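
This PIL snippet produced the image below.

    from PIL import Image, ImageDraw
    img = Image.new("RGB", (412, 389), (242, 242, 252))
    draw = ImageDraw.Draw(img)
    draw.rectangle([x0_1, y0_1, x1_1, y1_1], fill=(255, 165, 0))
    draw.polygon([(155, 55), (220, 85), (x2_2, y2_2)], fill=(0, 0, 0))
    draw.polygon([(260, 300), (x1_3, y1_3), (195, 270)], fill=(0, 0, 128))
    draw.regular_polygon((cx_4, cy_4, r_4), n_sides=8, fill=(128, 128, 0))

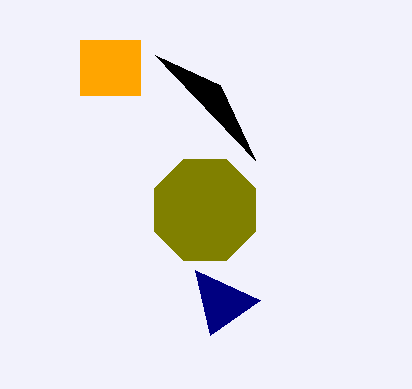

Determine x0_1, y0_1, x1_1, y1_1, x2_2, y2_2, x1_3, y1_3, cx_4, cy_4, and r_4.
x0_1 = 80
y0_1 = 40
x1_1 = 140
y1_1 = 95
x2_2 = 255
y2_2 = 160
x1_3 = 210
y1_3 = 335
cx_4 = 205
cy_4 = 210
r_4 = 55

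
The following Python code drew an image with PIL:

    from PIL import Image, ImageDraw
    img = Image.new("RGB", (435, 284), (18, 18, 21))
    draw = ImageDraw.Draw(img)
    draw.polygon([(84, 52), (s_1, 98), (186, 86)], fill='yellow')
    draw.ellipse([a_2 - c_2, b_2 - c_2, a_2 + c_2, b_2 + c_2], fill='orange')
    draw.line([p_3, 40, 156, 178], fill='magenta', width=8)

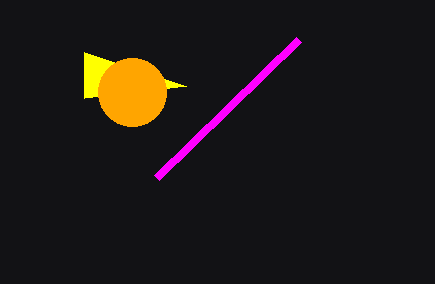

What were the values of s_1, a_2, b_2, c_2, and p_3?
s_1 = 84
a_2 = 132
b_2 = 92
c_2 = 34
p_3 = 298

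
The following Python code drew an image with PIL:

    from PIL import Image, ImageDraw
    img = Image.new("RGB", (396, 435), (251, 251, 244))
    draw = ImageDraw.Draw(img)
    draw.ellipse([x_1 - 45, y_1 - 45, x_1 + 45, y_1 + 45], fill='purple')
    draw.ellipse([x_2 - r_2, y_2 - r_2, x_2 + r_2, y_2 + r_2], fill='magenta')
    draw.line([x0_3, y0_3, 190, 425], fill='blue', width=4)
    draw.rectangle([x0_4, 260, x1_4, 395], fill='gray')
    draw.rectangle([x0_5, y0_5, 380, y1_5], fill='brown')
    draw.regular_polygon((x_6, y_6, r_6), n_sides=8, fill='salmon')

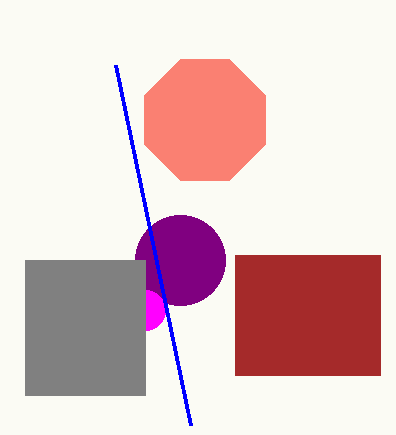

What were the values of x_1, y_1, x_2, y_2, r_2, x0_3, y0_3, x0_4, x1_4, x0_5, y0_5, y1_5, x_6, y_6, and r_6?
x_1 = 180; y_1 = 260; x_2 = 145; y_2 = 310; r_2 = 20; x0_3 = 115; y0_3 = 65; x0_4 = 25; x1_4 = 145; x0_5 = 235; y0_5 = 255; y1_5 = 375; x_6 = 205; y_6 = 120; r_6 = 65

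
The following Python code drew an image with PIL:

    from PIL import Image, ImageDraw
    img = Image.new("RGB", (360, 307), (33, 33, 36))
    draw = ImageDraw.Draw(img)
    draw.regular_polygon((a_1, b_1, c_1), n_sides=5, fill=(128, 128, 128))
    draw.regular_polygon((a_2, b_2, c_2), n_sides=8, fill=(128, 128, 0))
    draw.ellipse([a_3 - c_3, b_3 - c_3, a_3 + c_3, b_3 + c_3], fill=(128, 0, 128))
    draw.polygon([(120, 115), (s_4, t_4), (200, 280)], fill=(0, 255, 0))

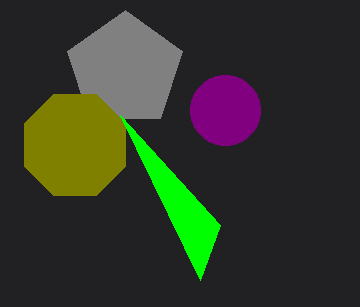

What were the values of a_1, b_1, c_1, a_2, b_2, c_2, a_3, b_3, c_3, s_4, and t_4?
a_1 = 125
b_1 = 70
c_1 = 60
a_2 = 75
b_2 = 145
c_2 = 55
a_3 = 225
b_3 = 110
c_3 = 35
s_4 = 220
t_4 = 225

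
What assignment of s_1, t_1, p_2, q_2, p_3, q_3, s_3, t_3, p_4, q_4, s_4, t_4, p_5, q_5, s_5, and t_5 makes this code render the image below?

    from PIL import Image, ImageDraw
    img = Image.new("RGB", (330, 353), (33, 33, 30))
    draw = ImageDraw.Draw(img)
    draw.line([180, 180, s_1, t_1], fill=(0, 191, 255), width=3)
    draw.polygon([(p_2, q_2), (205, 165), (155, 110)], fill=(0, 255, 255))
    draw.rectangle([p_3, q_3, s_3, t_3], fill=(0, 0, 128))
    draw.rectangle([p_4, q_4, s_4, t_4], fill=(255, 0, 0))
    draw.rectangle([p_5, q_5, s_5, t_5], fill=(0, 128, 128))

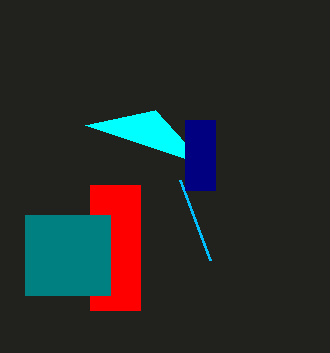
s_1 = 210; t_1 = 260; p_2 = 85; q_2 = 125; p_3 = 185; q_3 = 120; s_3 = 215; t_3 = 190; p_4 = 90; q_4 = 185; s_4 = 140; t_4 = 310; p_5 = 25; q_5 = 215; s_5 = 110; t_5 = 295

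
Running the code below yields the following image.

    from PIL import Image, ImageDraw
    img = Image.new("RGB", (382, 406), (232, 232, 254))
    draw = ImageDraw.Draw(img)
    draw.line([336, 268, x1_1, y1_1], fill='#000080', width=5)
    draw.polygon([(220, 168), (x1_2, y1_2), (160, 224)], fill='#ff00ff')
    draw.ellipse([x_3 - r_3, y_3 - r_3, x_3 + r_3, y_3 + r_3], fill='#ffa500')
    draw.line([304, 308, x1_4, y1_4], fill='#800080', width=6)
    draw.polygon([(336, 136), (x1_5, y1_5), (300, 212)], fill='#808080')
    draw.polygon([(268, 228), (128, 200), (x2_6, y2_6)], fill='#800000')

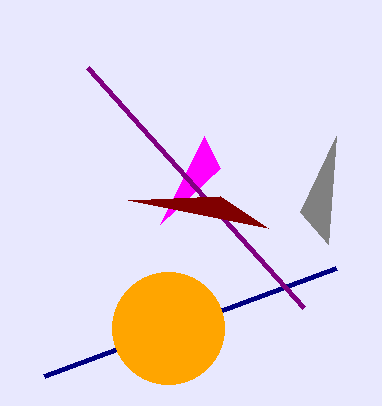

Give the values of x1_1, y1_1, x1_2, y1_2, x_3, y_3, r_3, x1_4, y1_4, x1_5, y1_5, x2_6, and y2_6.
x1_1 = 44, y1_1 = 376, x1_2 = 204, y1_2 = 136, x_3 = 168, y_3 = 328, r_3 = 56, x1_4 = 88, y1_4 = 68, x1_5 = 328, y1_5 = 244, x2_6 = 220, y2_6 = 196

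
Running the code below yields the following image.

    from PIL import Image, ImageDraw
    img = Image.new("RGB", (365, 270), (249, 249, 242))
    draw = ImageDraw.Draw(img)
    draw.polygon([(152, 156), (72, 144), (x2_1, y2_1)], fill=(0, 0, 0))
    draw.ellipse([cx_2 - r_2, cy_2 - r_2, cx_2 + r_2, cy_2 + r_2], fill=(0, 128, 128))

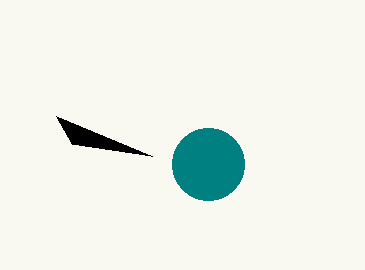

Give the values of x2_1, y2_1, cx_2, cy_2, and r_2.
x2_1 = 56
y2_1 = 116
cx_2 = 208
cy_2 = 164
r_2 = 36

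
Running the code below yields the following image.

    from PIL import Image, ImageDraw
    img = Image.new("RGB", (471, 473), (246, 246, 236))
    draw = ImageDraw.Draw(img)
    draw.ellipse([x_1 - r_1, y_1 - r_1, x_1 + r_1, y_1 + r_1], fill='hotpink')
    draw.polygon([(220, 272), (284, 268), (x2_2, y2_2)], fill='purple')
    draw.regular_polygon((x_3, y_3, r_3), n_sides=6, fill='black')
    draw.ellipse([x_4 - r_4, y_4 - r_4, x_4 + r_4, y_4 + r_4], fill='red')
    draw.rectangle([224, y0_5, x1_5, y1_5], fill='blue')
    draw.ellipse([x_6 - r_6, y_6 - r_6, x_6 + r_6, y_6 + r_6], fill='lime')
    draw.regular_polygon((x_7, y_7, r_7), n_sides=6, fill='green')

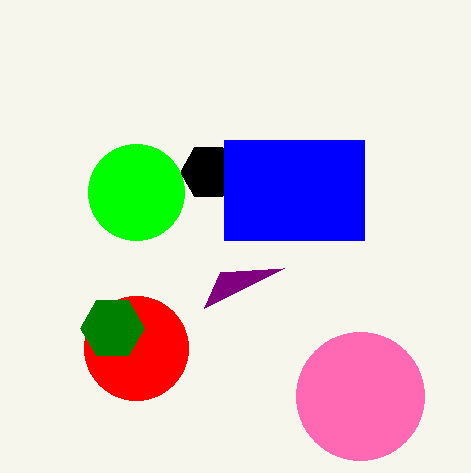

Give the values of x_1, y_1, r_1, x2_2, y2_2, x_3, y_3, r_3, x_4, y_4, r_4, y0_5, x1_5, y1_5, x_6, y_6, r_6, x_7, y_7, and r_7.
x_1 = 360
y_1 = 396
r_1 = 64
x2_2 = 204
y2_2 = 308
x_3 = 208
y_3 = 172
r_3 = 28
x_4 = 136
y_4 = 348
r_4 = 52
y0_5 = 140
x1_5 = 364
y1_5 = 240
x_6 = 136
y_6 = 192
r_6 = 48
x_7 = 112
y_7 = 328
r_7 = 32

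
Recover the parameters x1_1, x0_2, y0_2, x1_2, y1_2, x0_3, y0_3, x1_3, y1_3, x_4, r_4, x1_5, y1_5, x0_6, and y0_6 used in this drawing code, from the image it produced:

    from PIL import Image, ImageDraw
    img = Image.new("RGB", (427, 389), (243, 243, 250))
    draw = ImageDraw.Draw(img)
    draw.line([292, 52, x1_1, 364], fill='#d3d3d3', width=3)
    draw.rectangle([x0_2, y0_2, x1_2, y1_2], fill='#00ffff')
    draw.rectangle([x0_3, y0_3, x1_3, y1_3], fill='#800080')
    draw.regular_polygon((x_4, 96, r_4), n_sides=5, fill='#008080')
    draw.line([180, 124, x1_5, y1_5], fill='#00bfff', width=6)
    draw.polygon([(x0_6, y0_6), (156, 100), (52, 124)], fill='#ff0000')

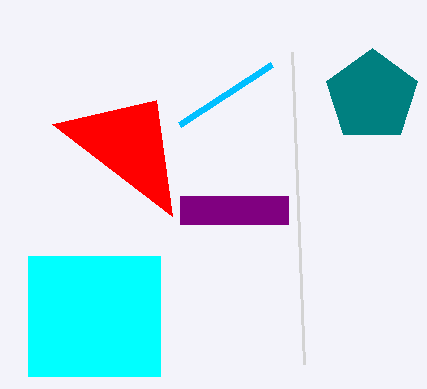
x1_1 = 304
x0_2 = 28
y0_2 = 256
x1_2 = 160
y1_2 = 376
x0_3 = 180
y0_3 = 196
x1_3 = 288
y1_3 = 224
x_4 = 372
r_4 = 48
x1_5 = 272
y1_5 = 64
x0_6 = 172
y0_6 = 216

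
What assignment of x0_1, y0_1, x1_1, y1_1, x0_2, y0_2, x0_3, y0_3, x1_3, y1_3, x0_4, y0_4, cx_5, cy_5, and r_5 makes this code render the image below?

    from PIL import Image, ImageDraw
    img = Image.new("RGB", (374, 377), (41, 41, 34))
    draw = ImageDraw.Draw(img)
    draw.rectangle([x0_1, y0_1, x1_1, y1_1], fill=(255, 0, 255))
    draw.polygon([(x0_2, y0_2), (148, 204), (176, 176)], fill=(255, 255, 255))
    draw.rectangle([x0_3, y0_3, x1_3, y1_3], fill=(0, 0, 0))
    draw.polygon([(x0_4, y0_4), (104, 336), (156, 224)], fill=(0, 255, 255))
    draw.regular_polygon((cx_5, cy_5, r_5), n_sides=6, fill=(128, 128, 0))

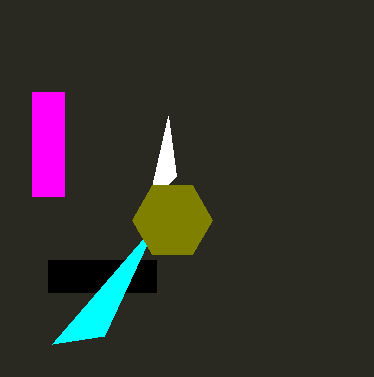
x0_1 = 32, y0_1 = 92, x1_1 = 64, y1_1 = 196, x0_2 = 168, y0_2 = 116, x0_3 = 48, y0_3 = 260, x1_3 = 156, y1_3 = 292, x0_4 = 52, y0_4 = 344, cx_5 = 172, cy_5 = 220, r_5 = 40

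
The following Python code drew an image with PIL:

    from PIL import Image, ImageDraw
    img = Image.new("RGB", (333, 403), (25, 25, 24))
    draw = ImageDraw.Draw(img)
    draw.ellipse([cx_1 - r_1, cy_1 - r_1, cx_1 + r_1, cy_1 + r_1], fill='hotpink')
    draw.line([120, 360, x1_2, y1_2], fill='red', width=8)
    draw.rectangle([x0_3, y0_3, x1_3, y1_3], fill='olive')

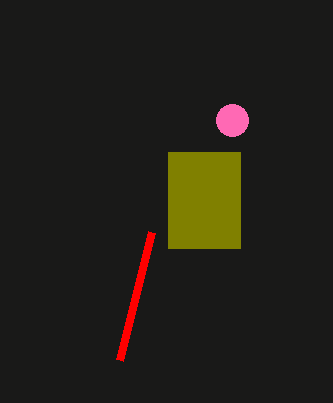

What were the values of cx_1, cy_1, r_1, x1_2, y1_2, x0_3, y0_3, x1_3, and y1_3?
cx_1 = 232; cy_1 = 120; r_1 = 16; x1_2 = 152; y1_2 = 232; x0_3 = 168; y0_3 = 152; x1_3 = 240; y1_3 = 248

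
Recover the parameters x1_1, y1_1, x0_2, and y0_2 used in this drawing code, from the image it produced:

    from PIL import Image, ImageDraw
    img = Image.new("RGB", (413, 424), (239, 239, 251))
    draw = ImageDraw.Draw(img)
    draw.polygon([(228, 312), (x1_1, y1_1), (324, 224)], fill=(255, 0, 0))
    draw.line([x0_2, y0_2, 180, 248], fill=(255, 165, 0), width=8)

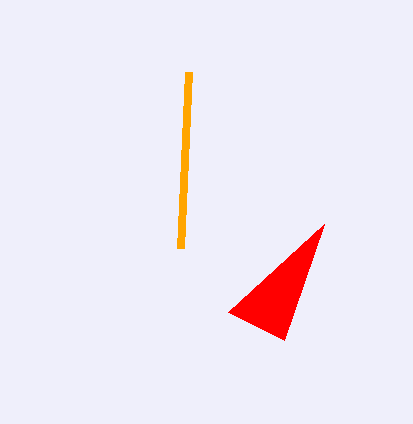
x1_1 = 284, y1_1 = 340, x0_2 = 188, y0_2 = 72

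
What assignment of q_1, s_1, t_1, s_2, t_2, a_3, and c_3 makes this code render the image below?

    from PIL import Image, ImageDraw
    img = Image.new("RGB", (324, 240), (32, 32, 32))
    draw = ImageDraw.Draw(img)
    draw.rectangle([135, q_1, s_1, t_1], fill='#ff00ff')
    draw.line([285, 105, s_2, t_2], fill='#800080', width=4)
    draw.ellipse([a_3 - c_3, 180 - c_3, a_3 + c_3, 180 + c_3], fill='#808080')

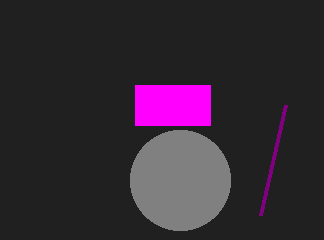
q_1 = 85, s_1 = 210, t_1 = 125, s_2 = 260, t_2 = 215, a_3 = 180, c_3 = 50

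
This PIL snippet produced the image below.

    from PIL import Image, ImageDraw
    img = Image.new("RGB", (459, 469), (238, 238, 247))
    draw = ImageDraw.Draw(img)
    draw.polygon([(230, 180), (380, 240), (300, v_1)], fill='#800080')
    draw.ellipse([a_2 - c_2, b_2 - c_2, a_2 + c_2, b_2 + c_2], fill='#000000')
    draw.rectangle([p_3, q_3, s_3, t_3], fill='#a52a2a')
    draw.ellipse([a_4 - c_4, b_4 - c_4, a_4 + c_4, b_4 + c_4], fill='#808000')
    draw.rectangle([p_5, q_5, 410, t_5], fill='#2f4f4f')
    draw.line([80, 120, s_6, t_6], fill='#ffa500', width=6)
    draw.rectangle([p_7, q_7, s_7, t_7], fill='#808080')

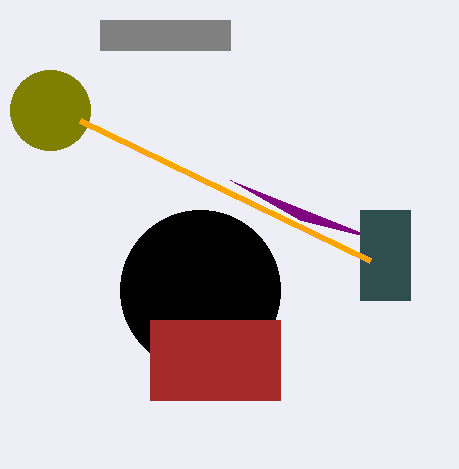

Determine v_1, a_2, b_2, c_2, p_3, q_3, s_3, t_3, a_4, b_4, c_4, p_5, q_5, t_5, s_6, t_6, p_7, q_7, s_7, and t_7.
v_1 = 220, a_2 = 200, b_2 = 290, c_2 = 80, p_3 = 150, q_3 = 320, s_3 = 280, t_3 = 400, a_4 = 50, b_4 = 110, c_4 = 40, p_5 = 360, q_5 = 210, t_5 = 300, s_6 = 370, t_6 = 260, p_7 = 100, q_7 = 20, s_7 = 230, t_7 = 50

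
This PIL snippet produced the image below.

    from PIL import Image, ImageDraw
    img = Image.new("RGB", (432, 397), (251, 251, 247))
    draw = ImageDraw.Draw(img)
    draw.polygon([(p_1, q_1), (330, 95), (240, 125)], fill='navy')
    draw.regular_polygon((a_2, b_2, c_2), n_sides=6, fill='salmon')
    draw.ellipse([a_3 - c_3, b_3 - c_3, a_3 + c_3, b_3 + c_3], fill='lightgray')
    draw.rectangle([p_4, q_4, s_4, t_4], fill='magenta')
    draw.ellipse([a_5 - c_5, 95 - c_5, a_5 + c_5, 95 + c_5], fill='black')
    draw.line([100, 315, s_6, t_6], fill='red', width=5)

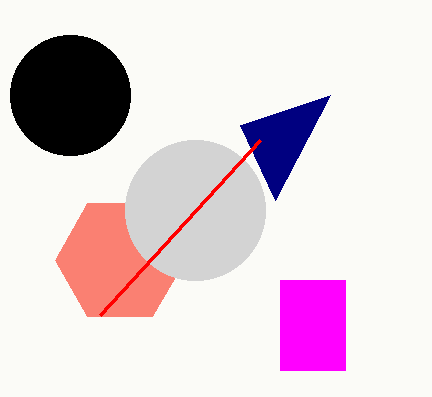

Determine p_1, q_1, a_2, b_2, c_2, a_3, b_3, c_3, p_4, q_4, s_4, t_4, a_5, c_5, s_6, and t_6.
p_1 = 275; q_1 = 200; a_2 = 120; b_2 = 260; c_2 = 65; a_3 = 195; b_3 = 210; c_3 = 70; p_4 = 280; q_4 = 280; s_4 = 345; t_4 = 370; a_5 = 70; c_5 = 60; s_6 = 260; t_6 = 140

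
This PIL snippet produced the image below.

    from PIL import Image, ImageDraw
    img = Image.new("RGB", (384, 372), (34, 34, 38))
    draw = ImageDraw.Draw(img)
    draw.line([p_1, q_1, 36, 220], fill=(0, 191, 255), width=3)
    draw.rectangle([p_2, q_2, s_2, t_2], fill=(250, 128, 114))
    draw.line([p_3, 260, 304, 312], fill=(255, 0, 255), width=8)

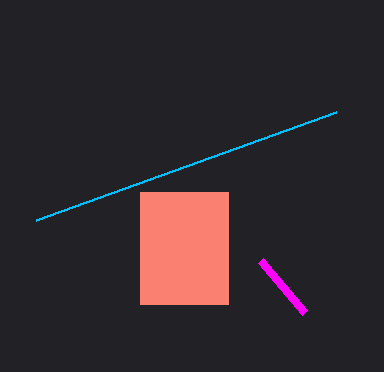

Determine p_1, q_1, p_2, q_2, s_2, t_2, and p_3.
p_1 = 336; q_1 = 112; p_2 = 140; q_2 = 192; s_2 = 228; t_2 = 304; p_3 = 260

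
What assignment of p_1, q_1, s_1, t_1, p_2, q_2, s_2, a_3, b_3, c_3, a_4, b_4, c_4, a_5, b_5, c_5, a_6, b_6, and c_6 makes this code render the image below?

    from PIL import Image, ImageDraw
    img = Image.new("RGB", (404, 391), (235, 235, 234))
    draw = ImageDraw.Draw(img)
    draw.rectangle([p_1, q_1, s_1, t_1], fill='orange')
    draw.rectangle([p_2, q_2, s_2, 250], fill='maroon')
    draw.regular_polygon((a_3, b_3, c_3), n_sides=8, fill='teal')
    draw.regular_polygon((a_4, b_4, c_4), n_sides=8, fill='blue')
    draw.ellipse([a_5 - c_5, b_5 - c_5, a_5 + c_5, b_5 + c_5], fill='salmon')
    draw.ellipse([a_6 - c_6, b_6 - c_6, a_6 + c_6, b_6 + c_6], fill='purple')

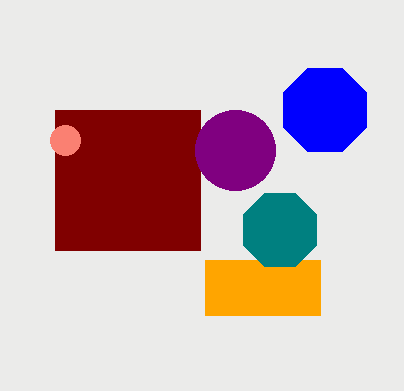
p_1 = 205, q_1 = 260, s_1 = 320, t_1 = 315, p_2 = 55, q_2 = 110, s_2 = 200, a_3 = 280, b_3 = 230, c_3 = 40, a_4 = 325, b_4 = 110, c_4 = 45, a_5 = 65, b_5 = 140, c_5 = 15, a_6 = 235, b_6 = 150, c_6 = 40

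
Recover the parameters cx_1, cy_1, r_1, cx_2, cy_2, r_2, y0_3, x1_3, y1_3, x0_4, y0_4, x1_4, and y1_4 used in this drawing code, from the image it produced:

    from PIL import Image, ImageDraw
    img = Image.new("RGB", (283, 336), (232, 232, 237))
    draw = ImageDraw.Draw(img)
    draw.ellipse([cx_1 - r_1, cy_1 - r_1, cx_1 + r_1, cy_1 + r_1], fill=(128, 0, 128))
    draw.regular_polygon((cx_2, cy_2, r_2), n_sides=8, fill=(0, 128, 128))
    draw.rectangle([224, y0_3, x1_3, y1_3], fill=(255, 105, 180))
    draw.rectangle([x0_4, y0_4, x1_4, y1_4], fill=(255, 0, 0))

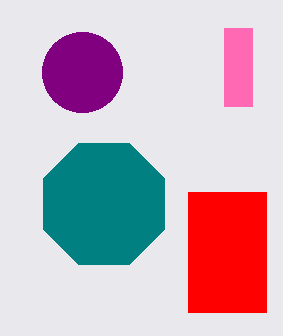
cx_1 = 82; cy_1 = 72; r_1 = 40; cx_2 = 104; cy_2 = 204; r_2 = 66; y0_3 = 28; x1_3 = 252; y1_3 = 106; x0_4 = 188; y0_4 = 192; x1_4 = 266; y1_4 = 312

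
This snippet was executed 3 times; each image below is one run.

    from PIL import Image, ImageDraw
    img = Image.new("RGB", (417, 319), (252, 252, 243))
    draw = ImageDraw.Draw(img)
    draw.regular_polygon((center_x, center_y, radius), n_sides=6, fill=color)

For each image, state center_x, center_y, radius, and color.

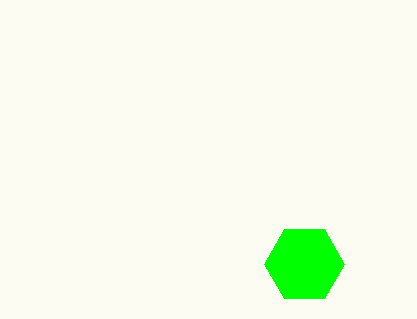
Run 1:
center_x = 304; center_y = 264; radius = 40; color = 'lime'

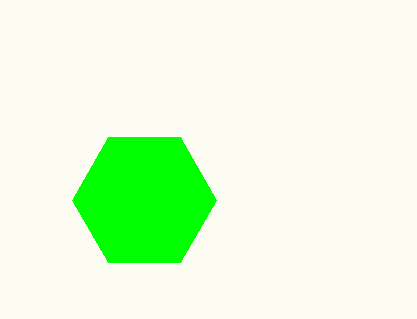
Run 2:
center_x = 144, center_y = 200, radius = 72, color = 'lime'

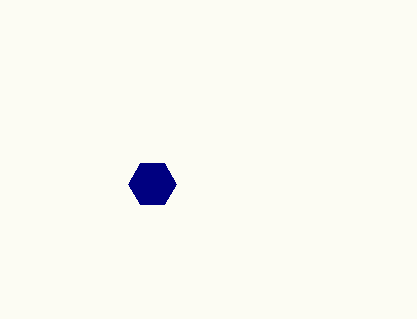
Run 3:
center_x = 152; center_y = 184; radius = 24; color = 'navy'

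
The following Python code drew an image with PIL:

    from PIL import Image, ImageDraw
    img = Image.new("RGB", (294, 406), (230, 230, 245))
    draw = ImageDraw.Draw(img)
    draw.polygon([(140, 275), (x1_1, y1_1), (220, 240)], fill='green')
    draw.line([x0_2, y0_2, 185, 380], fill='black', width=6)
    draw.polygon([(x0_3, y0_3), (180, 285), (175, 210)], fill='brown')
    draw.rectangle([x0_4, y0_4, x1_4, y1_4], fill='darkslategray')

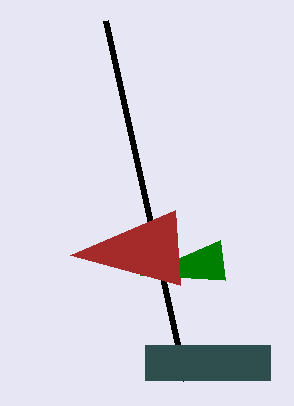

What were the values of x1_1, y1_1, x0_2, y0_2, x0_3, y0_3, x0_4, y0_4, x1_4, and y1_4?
x1_1 = 225, y1_1 = 280, x0_2 = 105, y0_2 = 20, x0_3 = 70, y0_3 = 255, x0_4 = 145, y0_4 = 345, x1_4 = 270, y1_4 = 380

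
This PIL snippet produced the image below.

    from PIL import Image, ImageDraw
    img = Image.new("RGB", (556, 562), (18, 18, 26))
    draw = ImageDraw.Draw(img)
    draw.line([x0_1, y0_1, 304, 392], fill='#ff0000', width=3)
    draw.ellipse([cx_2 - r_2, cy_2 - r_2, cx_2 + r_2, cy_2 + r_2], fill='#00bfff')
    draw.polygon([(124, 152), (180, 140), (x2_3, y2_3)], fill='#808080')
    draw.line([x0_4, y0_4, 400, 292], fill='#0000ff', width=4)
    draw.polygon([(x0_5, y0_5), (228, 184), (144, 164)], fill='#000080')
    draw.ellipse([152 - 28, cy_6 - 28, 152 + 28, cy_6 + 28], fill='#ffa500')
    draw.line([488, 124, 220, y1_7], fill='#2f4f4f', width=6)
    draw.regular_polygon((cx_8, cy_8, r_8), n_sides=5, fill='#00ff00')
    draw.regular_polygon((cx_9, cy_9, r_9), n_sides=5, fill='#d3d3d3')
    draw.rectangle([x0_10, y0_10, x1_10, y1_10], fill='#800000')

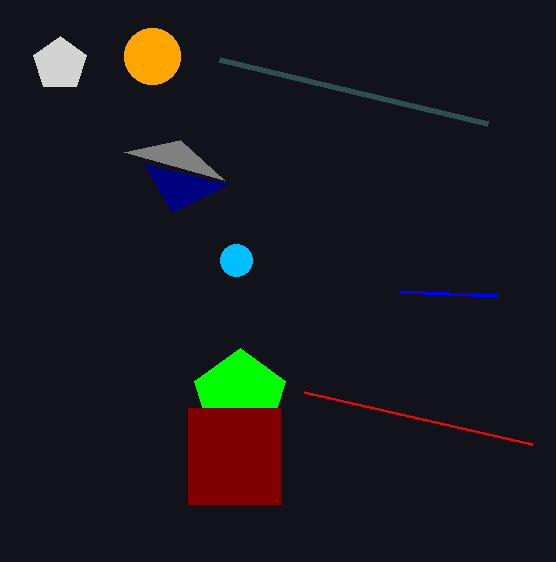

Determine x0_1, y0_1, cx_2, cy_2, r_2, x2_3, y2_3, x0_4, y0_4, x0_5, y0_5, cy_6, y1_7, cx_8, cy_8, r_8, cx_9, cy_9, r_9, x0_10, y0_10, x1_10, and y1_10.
x0_1 = 532; y0_1 = 444; cx_2 = 236; cy_2 = 260; r_2 = 16; x2_3 = 224; y2_3 = 180; x0_4 = 496; y0_4 = 296; x0_5 = 172; y0_5 = 212; cy_6 = 56; y1_7 = 60; cx_8 = 240; cy_8 = 396; r_8 = 48; cx_9 = 60; cy_9 = 64; r_9 = 28; x0_10 = 188; y0_10 = 408; x1_10 = 280; y1_10 = 504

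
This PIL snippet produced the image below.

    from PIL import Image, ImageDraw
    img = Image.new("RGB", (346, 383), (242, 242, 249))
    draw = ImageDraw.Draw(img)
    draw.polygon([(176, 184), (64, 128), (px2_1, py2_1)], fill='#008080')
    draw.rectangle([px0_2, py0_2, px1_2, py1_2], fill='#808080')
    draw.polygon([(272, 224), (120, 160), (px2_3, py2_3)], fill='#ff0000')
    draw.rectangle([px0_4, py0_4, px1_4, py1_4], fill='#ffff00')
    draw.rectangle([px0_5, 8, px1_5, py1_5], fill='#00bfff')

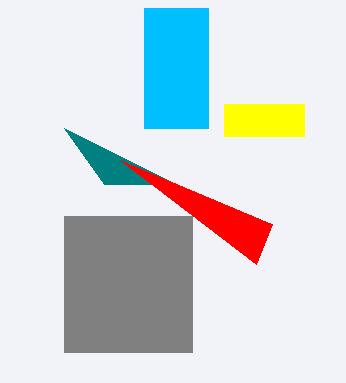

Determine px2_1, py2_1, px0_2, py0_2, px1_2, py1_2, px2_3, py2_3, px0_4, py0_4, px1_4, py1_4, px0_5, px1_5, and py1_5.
px2_1 = 104, py2_1 = 184, px0_2 = 64, py0_2 = 216, px1_2 = 192, py1_2 = 352, px2_3 = 256, py2_3 = 264, px0_4 = 224, py0_4 = 104, px1_4 = 304, py1_4 = 136, px0_5 = 144, px1_5 = 208, py1_5 = 128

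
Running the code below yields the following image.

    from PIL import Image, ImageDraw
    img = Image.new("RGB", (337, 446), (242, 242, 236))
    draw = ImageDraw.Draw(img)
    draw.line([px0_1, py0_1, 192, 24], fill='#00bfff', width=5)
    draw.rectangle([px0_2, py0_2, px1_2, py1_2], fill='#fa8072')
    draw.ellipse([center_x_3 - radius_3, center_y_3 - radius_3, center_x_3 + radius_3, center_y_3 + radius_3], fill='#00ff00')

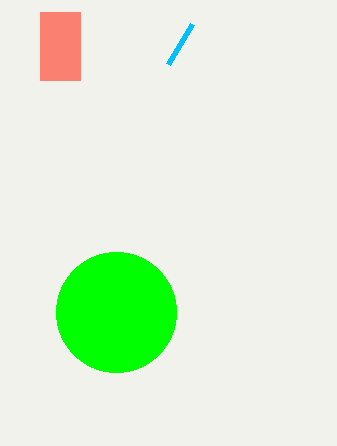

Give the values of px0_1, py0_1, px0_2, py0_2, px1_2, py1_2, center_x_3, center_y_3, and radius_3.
px0_1 = 168, py0_1 = 64, px0_2 = 40, py0_2 = 12, px1_2 = 80, py1_2 = 80, center_x_3 = 116, center_y_3 = 312, radius_3 = 60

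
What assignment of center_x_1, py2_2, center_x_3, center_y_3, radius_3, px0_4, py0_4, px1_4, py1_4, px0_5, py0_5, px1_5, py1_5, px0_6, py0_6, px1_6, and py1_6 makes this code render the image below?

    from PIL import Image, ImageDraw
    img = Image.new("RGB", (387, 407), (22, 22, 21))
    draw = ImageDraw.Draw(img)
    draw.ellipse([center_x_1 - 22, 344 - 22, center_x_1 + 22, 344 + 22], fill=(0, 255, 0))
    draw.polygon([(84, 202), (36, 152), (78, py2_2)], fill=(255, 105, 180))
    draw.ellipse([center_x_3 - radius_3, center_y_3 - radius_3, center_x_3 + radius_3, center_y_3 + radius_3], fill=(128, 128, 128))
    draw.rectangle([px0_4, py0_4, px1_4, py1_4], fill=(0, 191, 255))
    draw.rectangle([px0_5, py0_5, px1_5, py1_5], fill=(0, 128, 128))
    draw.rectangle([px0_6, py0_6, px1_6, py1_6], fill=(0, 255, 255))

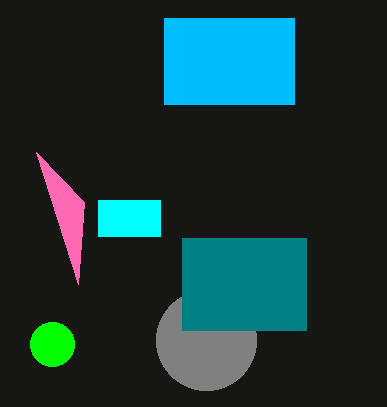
center_x_1 = 52; py2_2 = 284; center_x_3 = 206; center_y_3 = 340; radius_3 = 50; px0_4 = 164; py0_4 = 18; px1_4 = 294; py1_4 = 104; px0_5 = 182; py0_5 = 238; px1_5 = 306; py1_5 = 330; px0_6 = 98; py0_6 = 200; px1_6 = 160; py1_6 = 236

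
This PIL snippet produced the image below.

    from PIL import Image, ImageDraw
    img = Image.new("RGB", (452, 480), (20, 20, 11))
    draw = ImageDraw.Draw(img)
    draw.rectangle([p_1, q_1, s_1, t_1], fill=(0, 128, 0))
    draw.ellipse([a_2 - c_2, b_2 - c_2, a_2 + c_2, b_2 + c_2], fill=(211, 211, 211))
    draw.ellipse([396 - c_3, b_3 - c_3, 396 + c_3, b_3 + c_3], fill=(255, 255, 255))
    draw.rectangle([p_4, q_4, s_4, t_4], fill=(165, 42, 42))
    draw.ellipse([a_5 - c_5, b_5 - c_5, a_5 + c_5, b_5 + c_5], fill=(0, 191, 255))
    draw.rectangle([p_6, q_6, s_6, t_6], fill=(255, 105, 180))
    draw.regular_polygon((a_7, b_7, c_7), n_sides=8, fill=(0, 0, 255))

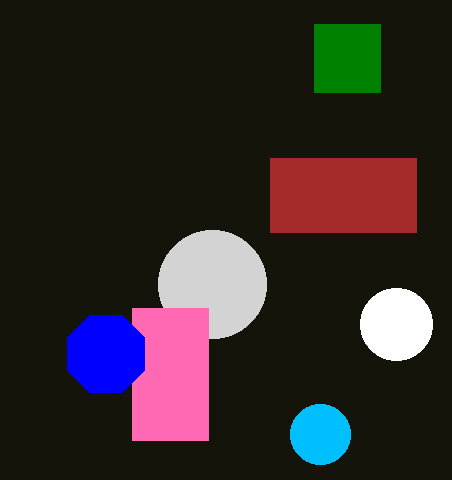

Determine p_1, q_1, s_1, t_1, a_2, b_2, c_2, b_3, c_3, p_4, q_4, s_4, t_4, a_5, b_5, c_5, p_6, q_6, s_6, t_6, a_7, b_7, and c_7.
p_1 = 314, q_1 = 24, s_1 = 380, t_1 = 92, a_2 = 212, b_2 = 284, c_2 = 54, b_3 = 324, c_3 = 36, p_4 = 270, q_4 = 158, s_4 = 416, t_4 = 232, a_5 = 320, b_5 = 434, c_5 = 30, p_6 = 132, q_6 = 308, s_6 = 208, t_6 = 440, a_7 = 106, b_7 = 354, c_7 = 42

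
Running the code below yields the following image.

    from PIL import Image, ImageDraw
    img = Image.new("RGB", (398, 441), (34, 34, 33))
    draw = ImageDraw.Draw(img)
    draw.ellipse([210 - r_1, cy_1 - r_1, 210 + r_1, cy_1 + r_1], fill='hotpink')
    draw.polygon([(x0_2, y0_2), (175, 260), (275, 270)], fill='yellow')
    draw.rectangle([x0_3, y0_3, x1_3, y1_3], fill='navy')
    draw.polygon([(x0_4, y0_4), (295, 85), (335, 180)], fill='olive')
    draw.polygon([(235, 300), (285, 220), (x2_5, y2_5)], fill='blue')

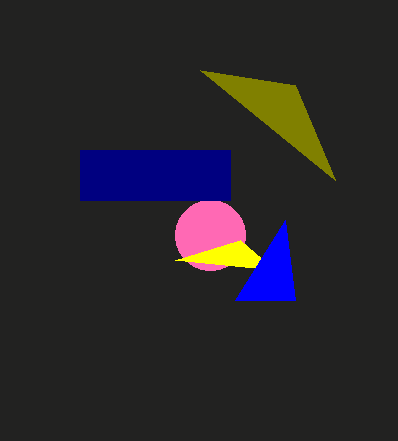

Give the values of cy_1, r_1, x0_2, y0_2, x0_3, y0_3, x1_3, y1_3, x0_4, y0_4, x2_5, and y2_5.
cy_1 = 235
r_1 = 35
x0_2 = 240
y0_2 = 240
x0_3 = 80
y0_3 = 150
x1_3 = 230
y1_3 = 200
x0_4 = 200
y0_4 = 70
x2_5 = 295
y2_5 = 300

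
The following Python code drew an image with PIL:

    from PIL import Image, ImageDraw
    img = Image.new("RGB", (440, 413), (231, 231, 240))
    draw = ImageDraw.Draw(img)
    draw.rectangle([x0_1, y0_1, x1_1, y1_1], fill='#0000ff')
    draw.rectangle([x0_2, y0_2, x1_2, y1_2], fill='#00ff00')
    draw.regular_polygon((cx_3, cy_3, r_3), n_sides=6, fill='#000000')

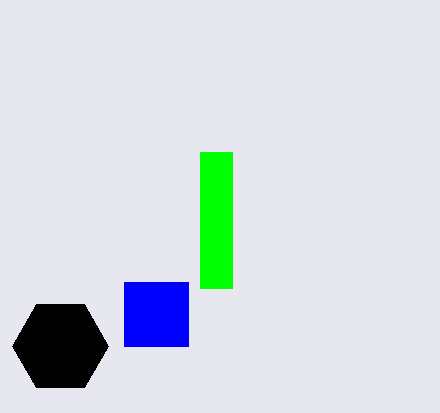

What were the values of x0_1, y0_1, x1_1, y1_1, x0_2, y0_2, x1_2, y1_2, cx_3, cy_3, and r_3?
x0_1 = 124, y0_1 = 282, x1_1 = 188, y1_1 = 346, x0_2 = 200, y0_2 = 152, x1_2 = 232, y1_2 = 288, cx_3 = 60, cy_3 = 346, r_3 = 48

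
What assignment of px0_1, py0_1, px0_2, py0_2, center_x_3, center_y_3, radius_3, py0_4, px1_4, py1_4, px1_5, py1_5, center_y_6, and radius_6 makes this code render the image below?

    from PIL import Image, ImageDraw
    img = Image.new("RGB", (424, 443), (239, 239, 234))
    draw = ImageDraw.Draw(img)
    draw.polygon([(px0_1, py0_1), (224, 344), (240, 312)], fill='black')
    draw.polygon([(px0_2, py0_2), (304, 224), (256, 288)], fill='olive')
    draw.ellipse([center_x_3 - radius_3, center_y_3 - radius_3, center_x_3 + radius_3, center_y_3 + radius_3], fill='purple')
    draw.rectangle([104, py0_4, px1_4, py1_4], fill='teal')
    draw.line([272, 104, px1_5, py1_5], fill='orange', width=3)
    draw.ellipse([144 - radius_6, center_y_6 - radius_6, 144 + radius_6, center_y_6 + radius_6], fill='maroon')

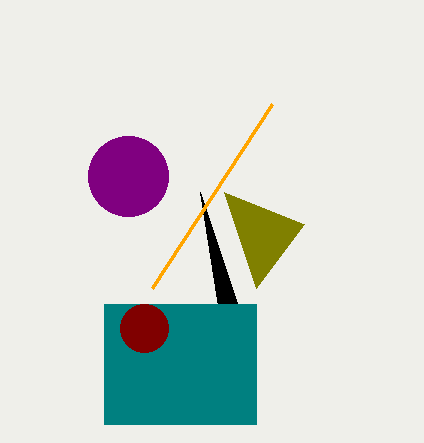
px0_1 = 200; py0_1 = 192; px0_2 = 224; py0_2 = 192; center_x_3 = 128; center_y_3 = 176; radius_3 = 40; py0_4 = 304; px1_4 = 256; py1_4 = 424; px1_5 = 152; py1_5 = 288; center_y_6 = 328; radius_6 = 24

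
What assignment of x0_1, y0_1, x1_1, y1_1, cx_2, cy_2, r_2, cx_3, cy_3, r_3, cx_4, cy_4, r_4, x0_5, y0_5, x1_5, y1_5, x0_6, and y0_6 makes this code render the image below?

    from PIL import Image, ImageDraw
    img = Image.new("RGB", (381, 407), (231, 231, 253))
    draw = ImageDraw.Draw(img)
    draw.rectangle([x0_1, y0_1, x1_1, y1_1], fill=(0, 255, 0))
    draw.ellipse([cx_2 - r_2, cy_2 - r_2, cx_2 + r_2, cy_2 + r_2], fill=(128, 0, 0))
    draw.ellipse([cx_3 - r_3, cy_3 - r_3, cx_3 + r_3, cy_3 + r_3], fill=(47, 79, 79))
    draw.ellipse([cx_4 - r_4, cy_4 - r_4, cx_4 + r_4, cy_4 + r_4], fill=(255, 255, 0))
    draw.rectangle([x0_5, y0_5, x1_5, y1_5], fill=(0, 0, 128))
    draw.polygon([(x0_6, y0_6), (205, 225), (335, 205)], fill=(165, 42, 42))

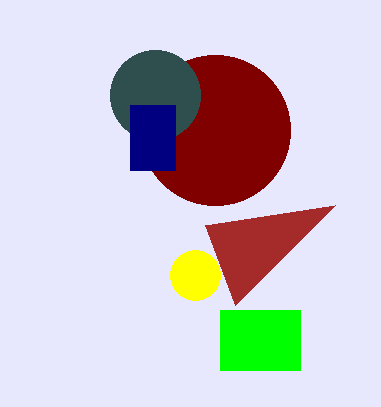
x0_1 = 220
y0_1 = 310
x1_1 = 300
y1_1 = 370
cx_2 = 215
cy_2 = 130
r_2 = 75
cx_3 = 155
cy_3 = 95
r_3 = 45
cx_4 = 195
cy_4 = 275
r_4 = 25
x0_5 = 130
y0_5 = 105
x1_5 = 175
y1_5 = 170
x0_6 = 235
y0_6 = 305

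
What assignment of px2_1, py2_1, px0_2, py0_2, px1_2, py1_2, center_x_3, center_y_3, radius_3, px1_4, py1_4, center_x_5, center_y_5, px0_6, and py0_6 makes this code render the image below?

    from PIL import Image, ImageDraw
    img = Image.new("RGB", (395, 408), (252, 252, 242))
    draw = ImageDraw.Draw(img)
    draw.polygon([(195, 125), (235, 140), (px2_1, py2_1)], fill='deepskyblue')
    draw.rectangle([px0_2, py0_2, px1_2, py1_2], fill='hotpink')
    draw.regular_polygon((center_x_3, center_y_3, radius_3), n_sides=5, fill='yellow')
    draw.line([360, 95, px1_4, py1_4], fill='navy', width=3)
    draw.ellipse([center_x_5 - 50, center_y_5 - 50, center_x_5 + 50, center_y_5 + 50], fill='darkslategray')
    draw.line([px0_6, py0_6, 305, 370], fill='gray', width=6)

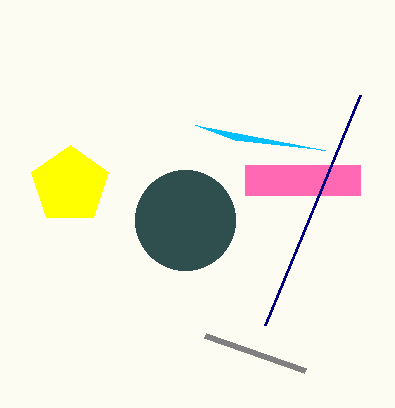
px2_1 = 325; py2_1 = 150; px0_2 = 245; py0_2 = 165; px1_2 = 360; py1_2 = 195; center_x_3 = 70; center_y_3 = 185; radius_3 = 40; px1_4 = 265; py1_4 = 325; center_x_5 = 185; center_y_5 = 220; px0_6 = 205; py0_6 = 335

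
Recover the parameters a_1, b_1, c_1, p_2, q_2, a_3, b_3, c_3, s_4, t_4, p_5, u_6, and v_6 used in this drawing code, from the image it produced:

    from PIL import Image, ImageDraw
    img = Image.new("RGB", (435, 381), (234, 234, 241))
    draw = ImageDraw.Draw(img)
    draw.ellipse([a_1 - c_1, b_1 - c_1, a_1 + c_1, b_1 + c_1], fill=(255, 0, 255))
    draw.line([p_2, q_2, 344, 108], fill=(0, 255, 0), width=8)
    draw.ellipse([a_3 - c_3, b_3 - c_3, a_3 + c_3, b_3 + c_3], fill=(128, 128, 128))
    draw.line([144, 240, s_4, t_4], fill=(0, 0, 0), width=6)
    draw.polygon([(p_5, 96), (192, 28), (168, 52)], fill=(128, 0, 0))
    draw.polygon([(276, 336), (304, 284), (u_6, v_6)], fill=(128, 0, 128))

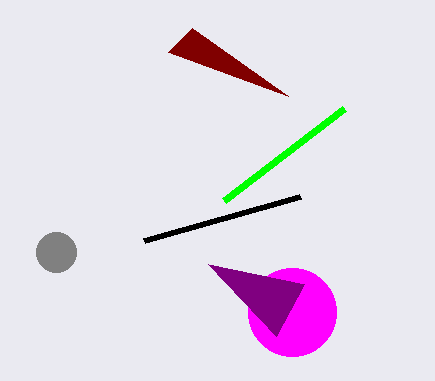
a_1 = 292
b_1 = 312
c_1 = 44
p_2 = 224
q_2 = 200
a_3 = 56
b_3 = 252
c_3 = 20
s_4 = 300
t_4 = 196
p_5 = 288
u_6 = 208
v_6 = 264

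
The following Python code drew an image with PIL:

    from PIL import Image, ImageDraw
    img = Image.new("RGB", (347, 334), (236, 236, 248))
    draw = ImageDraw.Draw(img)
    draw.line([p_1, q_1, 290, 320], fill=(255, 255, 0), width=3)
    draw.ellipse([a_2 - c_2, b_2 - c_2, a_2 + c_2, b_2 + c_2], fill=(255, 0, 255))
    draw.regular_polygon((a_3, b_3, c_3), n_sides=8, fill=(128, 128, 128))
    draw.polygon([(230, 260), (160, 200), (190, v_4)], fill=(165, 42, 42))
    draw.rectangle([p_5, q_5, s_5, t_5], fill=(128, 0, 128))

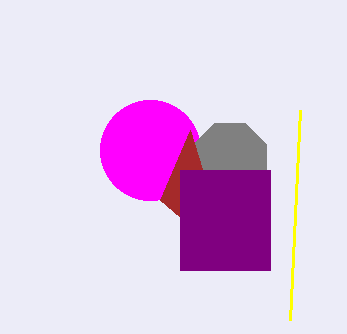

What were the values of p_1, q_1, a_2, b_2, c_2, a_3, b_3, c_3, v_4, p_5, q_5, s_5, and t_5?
p_1 = 300, q_1 = 110, a_2 = 150, b_2 = 150, c_2 = 50, a_3 = 230, b_3 = 160, c_3 = 40, v_4 = 130, p_5 = 180, q_5 = 170, s_5 = 270, t_5 = 270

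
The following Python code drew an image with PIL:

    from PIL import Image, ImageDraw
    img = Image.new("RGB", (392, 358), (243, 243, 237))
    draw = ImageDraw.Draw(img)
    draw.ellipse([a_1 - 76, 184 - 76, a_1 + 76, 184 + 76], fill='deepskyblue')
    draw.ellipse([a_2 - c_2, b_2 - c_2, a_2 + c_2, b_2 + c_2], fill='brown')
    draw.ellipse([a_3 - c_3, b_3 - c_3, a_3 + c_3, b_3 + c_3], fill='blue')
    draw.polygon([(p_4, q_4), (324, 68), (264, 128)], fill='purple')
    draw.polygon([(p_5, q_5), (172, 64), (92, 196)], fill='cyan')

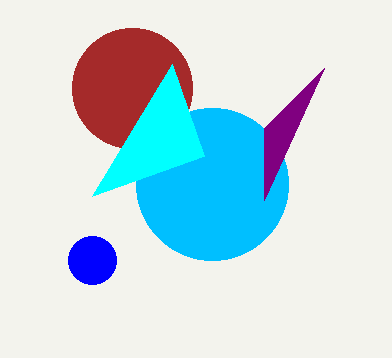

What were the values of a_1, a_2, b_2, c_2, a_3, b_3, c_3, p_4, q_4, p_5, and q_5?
a_1 = 212
a_2 = 132
b_2 = 88
c_2 = 60
a_3 = 92
b_3 = 260
c_3 = 24
p_4 = 264
q_4 = 200
p_5 = 204
q_5 = 156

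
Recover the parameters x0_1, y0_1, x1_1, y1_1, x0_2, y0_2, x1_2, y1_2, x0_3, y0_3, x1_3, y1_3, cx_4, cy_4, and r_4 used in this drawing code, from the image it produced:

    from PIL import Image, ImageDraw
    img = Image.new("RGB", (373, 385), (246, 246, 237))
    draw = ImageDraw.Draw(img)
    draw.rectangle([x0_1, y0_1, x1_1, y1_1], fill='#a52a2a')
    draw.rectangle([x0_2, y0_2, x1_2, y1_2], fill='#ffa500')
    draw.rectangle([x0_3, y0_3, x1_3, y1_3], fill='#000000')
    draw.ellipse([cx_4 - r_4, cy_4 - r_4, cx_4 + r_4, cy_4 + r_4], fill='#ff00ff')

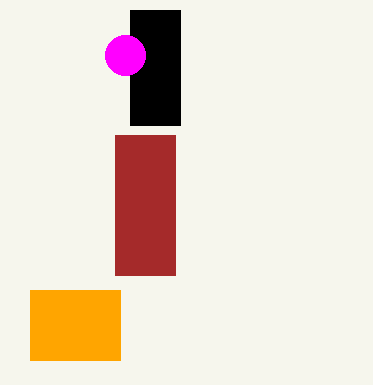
x0_1 = 115, y0_1 = 135, x1_1 = 175, y1_1 = 275, x0_2 = 30, y0_2 = 290, x1_2 = 120, y1_2 = 360, x0_3 = 130, y0_3 = 10, x1_3 = 180, y1_3 = 125, cx_4 = 125, cy_4 = 55, r_4 = 20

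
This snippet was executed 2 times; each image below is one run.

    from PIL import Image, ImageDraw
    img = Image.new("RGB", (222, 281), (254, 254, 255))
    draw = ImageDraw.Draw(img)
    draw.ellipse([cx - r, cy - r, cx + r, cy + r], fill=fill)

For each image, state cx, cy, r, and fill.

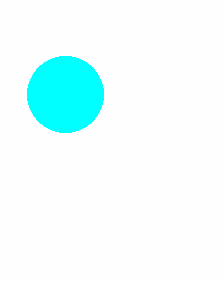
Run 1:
cx = 65
cy = 94
r = 38
fill = 'cyan'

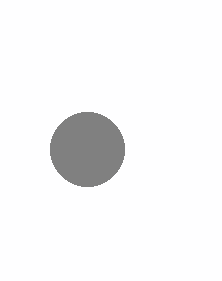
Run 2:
cx = 87, cy = 149, r = 37, fill = 'gray'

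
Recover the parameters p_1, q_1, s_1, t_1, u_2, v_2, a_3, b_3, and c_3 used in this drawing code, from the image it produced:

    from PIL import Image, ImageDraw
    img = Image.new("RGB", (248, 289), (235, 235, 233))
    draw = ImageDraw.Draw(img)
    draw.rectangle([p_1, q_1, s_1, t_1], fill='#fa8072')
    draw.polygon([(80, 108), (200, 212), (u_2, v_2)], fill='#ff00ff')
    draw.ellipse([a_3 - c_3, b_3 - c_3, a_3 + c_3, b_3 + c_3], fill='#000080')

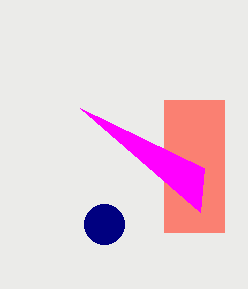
p_1 = 164
q_1 = 100
s_1 = 224
t_1 = 232
u_2 = 204
v_2 = 168
a_3 = 104
b_3 = 224
c_3 = 20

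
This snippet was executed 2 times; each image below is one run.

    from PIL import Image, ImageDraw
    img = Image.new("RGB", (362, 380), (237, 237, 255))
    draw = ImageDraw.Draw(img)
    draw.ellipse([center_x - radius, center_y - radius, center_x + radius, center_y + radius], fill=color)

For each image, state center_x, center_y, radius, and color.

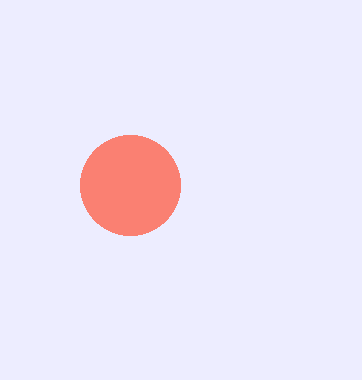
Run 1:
center_x = 130
center_y = 185
radius = 50
color = 'salmon'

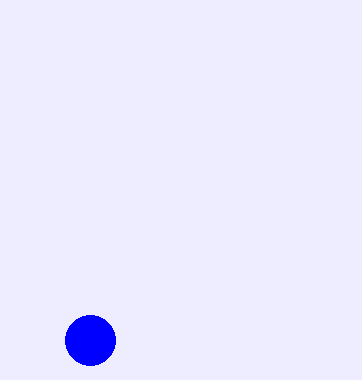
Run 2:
center_x = 90, center_y = 340, radius = 25, color = 'blue'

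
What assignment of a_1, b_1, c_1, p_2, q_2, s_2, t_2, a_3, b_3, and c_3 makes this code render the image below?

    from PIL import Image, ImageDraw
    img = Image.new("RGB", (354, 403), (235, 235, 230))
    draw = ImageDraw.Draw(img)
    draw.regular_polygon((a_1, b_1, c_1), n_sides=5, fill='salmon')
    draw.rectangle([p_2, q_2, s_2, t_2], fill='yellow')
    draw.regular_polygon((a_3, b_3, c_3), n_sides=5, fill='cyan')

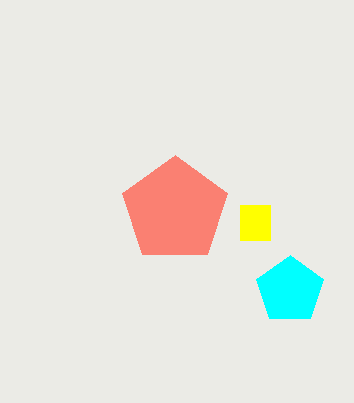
a_1 = 175; b_1 = 210; c_1 = 55; p_2 = 240; q_2 = 205; s_2 = 270; t_2 = 240; a_3 = 290; b_3 = 290; c_3 = 35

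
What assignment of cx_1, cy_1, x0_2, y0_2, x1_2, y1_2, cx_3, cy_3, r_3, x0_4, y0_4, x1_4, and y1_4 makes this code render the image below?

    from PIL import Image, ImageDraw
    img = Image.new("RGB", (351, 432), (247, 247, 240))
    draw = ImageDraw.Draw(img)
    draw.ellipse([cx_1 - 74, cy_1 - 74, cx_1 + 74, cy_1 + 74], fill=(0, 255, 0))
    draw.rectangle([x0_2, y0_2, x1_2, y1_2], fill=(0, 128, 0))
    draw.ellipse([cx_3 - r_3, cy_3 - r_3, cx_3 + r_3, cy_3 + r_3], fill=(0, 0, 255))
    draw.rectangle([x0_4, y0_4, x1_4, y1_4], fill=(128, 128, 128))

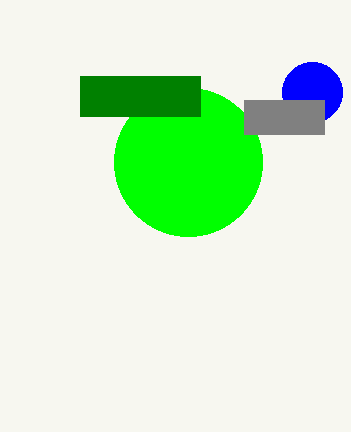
cx_1 = 188; cy_1 = 162; x0_2 = 80; y0_2 = 76; x1_2 = 200; y1_2 = 116; cx_3 = 312; cy_3 = 92; r_3 = 30; x0_4 = 244; y0_4 = 100; x1_4 = 324; y1_4 = 134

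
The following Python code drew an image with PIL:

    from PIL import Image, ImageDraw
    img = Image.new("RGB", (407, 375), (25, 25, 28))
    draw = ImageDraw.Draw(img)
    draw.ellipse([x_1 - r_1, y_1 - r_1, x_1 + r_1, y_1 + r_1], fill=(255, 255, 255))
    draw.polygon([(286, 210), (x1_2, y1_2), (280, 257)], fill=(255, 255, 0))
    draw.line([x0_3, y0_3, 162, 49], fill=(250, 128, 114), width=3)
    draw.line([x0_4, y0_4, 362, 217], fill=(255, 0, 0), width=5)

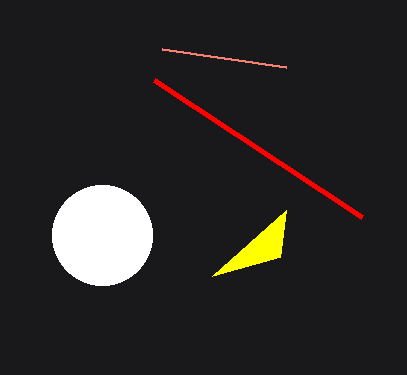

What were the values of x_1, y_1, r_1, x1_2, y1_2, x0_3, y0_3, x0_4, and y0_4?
x_1 = 102
y_1 = 235
r_1 = 50
x1_2 = 212
y1_2 = 276
x0_3 = 286
y0_3 = 67
x0_4 = 154
y0_4 = 80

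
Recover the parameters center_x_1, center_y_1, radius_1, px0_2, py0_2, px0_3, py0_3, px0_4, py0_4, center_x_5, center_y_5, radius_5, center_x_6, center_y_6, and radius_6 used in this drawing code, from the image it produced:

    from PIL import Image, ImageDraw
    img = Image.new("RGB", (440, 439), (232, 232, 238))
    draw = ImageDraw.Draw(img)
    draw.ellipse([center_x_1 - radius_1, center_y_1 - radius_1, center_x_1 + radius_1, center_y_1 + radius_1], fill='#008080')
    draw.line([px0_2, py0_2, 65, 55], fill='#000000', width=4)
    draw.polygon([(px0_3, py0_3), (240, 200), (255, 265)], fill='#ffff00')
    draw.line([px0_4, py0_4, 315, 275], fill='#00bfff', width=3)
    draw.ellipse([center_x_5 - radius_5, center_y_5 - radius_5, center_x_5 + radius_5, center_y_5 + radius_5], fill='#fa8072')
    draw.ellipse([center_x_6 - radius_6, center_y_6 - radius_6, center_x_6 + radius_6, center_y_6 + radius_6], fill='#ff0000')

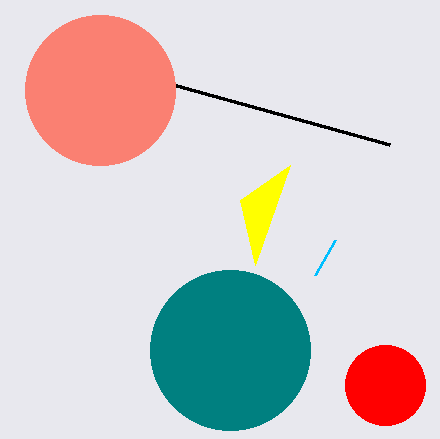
center_x_1 = 230, center_y_1 = 350, radius_1 = 80, px0_2 = 390, py0_2 = 145, px0_3 = 290, py0_3 = 165, px0_4 = 335, py0_4 = 240, center_x_5 = 100, center_y_5 = 90, radius_5 = 75, center_x_6 = 385, center_y_6 = 385, radius_6 = 40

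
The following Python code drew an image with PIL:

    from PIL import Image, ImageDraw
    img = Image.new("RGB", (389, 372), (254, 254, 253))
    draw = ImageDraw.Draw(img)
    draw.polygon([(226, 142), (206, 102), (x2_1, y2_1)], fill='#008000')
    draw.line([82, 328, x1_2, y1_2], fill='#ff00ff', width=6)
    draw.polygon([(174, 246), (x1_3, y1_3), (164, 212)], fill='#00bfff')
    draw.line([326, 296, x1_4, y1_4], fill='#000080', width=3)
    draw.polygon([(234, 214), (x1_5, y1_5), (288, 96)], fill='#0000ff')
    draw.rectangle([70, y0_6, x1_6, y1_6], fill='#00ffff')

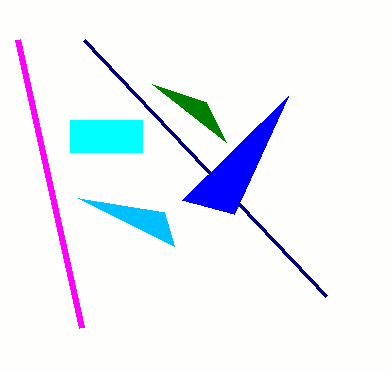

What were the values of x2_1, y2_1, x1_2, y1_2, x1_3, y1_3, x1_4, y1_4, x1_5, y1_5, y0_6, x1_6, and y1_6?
x2_1 = 152, y2_1 = 84, x1_2 = 18, y1_2 = 40, x1_3 = 78, y1_3 = 198, x1_4 = 84, y1_4 = 40, x1_5 = 182, y1_5 = 200, y0_6 = 120, x1_6 = 142, y1_6 = 152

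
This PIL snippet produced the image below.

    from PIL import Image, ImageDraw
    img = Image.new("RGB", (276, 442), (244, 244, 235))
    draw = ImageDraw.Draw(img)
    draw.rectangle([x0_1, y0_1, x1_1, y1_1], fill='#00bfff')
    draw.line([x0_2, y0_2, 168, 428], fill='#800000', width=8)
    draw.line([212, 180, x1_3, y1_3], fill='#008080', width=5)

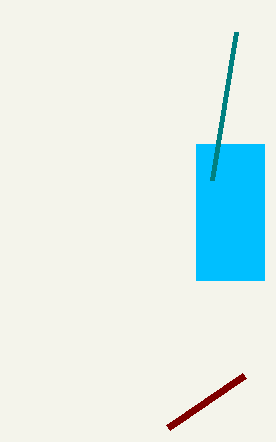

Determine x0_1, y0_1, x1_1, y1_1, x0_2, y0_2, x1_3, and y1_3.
x0_1 = 196; y0_1 = 144; x1_1 = 264; y1_1 = 280; x0_2 = 244; y0_2 = 376; x1_3 = 236; y1_3 = 32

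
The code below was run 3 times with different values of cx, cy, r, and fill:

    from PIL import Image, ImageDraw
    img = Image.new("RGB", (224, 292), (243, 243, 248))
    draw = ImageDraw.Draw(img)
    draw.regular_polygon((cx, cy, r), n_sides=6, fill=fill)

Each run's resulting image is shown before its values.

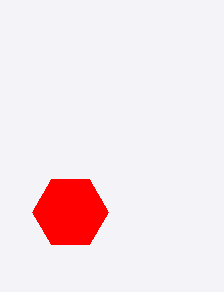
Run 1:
cx = 70
cy = 212
r = 38
fill = 'red'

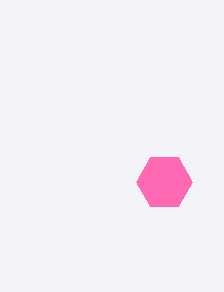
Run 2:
cx = 164
cy = 182
r = 28
fill = 'hotpink'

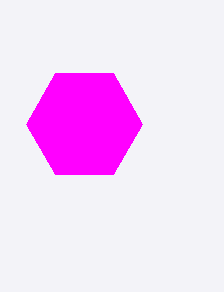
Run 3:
cx = 84
cy = 124
r = 58
fill = 'magenta'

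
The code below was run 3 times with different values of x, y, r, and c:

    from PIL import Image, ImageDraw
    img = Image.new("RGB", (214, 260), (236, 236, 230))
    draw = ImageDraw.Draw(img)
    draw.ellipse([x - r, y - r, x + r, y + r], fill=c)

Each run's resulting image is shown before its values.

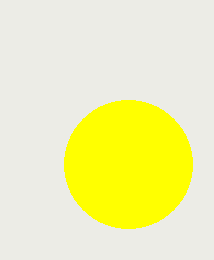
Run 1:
x = 128, y = 164, r = 64, c = 'yellow'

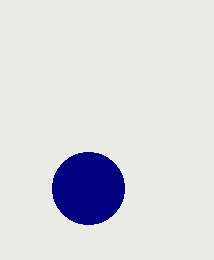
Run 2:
x = 88, y = 188, r = 36, c = 'navy'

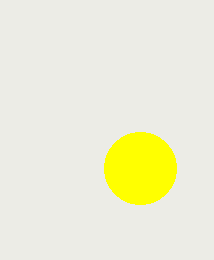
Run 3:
x = 140
y = 168
r = 36
c = 'yellow'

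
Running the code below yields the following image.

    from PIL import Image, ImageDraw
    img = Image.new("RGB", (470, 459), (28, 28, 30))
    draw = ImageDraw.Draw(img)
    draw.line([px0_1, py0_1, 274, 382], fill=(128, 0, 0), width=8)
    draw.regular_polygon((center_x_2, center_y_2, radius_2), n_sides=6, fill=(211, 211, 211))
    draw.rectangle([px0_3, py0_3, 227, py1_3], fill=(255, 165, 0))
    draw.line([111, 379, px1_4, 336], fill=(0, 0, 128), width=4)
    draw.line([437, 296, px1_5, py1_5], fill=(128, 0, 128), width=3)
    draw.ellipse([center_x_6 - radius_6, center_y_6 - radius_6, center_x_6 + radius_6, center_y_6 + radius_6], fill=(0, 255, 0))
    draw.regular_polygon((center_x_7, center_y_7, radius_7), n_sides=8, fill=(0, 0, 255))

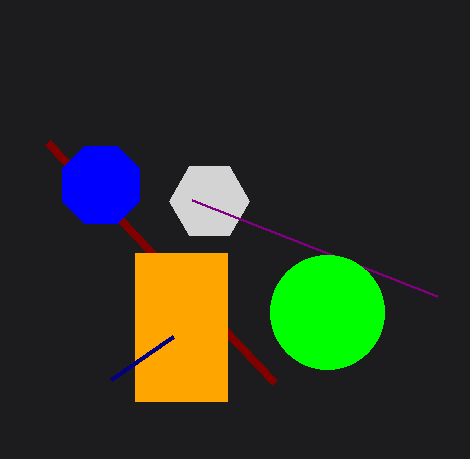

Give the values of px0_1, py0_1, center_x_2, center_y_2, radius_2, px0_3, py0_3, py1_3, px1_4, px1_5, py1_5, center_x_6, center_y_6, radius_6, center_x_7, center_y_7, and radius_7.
px0_1 = 47; py0_1 = 142; center_x_2 = 209; center_y_2 = 201; radius_2 = 40; px0_3 = 135; py0_3 = 253; py1_3 = 401; px1_4 = 173; px1_5 = 192; py1_5 = 200; center_x_6 = 327; center_y_6 = 312; radius_6 = 57; center_x_7 = 101; center_y_7 = 185; radius_7 = 42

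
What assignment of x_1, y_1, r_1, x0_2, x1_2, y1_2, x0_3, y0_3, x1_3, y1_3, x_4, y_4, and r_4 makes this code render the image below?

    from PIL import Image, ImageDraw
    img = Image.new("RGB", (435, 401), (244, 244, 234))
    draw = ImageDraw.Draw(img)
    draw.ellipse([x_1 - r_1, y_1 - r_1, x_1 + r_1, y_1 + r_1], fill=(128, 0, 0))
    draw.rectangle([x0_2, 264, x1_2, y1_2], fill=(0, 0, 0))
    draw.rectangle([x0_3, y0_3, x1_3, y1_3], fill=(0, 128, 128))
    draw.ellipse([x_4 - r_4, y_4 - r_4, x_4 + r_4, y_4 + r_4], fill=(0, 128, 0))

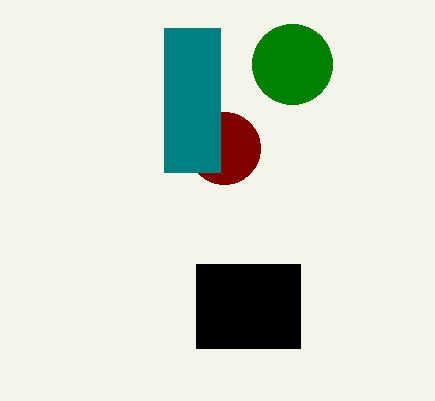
x_1 = 224
y_1 = 148
r_1 = 36
x0_2 = 196
x1_2 = 300
y1_2 = 348
x0_3 = 164
y0_3 = 28
x1_3 = 220
y1_3 = 172
x_4 = 292
y_4 = 64
r_4 = 40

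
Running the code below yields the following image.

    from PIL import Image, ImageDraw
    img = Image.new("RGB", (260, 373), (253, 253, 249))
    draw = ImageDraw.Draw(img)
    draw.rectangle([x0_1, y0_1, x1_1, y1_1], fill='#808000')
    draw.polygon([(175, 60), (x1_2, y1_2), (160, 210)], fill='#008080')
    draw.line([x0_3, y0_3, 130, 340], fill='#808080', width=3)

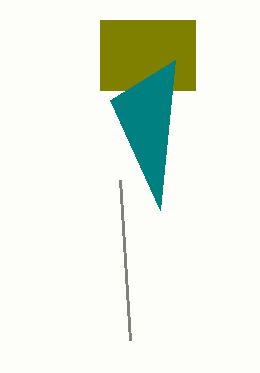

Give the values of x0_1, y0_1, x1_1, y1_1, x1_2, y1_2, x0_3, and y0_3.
x0_1 = 100; y0_1 = 20; x1_1 = 195; y1_1 = 90; x1_2 = 110; y1_2 = 100; x0_3 = 120; y0_3 = 180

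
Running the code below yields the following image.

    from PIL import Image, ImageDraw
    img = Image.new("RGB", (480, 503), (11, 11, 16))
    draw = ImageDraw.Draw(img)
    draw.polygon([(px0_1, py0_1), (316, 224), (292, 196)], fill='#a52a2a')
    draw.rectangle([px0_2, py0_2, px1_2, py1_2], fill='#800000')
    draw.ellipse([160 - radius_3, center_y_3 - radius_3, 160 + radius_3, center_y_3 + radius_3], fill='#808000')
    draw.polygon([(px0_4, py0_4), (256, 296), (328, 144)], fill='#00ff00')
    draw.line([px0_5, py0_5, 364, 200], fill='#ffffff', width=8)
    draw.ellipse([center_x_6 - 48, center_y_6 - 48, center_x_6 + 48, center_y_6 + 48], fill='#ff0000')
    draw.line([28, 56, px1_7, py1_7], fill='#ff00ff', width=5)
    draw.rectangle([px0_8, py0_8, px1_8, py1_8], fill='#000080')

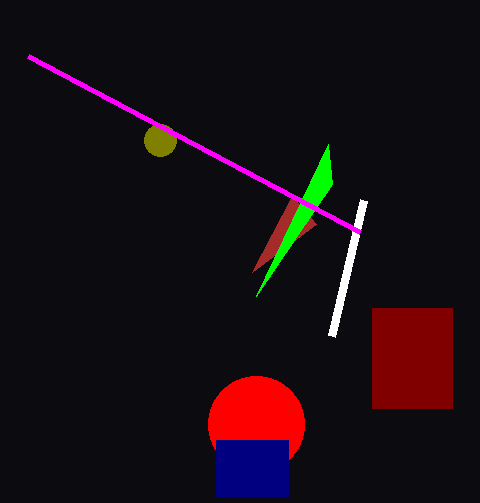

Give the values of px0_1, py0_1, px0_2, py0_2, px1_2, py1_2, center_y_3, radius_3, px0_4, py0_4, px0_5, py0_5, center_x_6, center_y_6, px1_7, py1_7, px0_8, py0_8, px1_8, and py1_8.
px0_1 = 252
py0_1 = 272
px0_2 = 372
py0_2 = 308
px1_2 = 452
py1_2 = 408
center_y_3 = 140
radius_3 = 16
px0_4 = 332
py0_4 = 184
px0_5 = 332
py0_5 = 336
center_x_6 = 256
center_y_6 = 424
px1_7 = 360
py1_7 = 232
px0_8 = 216
py0_8 = 440
px1_8 = 288
py1_8 = 496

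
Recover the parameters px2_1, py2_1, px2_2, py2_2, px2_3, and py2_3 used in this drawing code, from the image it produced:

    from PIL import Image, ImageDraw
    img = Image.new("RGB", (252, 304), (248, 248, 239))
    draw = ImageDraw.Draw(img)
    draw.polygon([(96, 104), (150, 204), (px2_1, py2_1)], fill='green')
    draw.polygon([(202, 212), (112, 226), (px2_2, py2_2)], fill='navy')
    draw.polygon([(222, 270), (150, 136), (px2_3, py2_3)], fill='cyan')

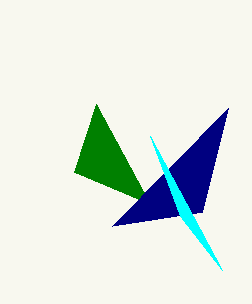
px2_1 = 74, py2_1 = 172, px2_2 = 228, py2_2 = 108, px2_3 = 180, py2_3 = 216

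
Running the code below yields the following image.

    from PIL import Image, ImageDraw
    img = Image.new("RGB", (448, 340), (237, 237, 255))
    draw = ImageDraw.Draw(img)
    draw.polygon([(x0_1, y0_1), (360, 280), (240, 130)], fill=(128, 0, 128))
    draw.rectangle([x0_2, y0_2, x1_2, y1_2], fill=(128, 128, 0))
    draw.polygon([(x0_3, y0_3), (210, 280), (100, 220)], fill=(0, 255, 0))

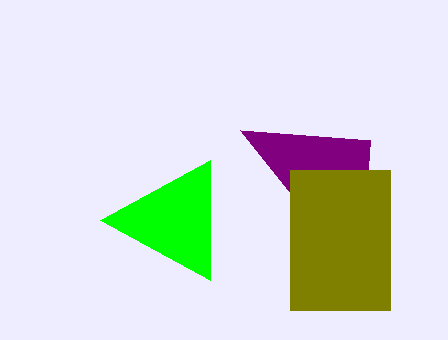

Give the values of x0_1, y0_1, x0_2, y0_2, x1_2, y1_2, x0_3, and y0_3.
x0_1 = 370, y0_1 = 140, x0_2 = 290, y0_2 = 170, x1_2 = 390, y1_2 = 310, x0_3 = 210, y0_3 = 160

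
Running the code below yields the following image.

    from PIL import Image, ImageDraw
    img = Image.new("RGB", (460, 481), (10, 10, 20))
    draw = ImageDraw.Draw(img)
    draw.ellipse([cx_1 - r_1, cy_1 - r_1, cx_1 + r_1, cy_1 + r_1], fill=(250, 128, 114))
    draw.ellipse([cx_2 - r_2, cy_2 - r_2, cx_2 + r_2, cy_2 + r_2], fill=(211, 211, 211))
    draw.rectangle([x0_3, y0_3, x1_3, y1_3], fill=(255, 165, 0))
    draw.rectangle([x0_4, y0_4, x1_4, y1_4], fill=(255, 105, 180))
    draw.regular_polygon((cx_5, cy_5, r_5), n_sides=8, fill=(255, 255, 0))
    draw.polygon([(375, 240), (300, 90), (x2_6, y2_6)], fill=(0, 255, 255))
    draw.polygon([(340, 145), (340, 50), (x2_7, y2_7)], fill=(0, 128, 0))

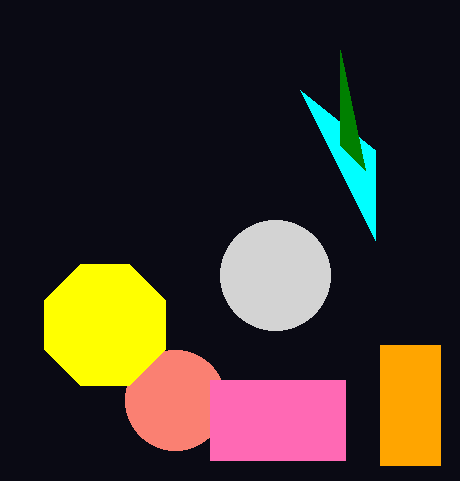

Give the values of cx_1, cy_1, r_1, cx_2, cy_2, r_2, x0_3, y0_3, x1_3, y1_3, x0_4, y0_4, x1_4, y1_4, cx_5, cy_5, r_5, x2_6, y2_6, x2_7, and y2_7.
cx_1 = 175; cy_1 = 400; r_1 = 50; cx_2 = 275; cy_2 = 275; r_2 = 55; x0_3 = 380; y0_3 = 345; x1_3 = 440; y1_3 = 465; x0_4 = 210; y0_4 = 380; x1_4 = 345; y1_4 = 460; cx_5 = 105; cy_5 = 325; r_5 = 65; x2_6 = 375; y2_6 = 150; x2_7 = 365; y2_7 = 170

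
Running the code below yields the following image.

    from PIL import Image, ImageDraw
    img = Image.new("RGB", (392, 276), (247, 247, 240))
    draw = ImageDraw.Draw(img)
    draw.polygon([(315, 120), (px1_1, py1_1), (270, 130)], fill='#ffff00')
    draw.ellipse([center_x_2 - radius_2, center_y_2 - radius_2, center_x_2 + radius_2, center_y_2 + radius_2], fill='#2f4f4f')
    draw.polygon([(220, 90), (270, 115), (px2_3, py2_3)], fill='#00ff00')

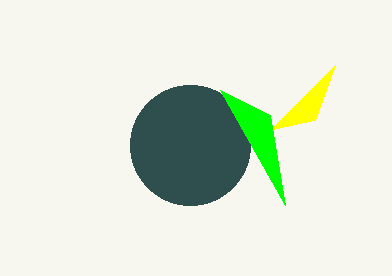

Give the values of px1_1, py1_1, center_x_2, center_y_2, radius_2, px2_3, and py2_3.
px1_1 = 335
py1_1 = 65
center_x_2 = 190
center_y_2 = 145
radius_2 = 60
px2_3 = 285
py2_3 = 205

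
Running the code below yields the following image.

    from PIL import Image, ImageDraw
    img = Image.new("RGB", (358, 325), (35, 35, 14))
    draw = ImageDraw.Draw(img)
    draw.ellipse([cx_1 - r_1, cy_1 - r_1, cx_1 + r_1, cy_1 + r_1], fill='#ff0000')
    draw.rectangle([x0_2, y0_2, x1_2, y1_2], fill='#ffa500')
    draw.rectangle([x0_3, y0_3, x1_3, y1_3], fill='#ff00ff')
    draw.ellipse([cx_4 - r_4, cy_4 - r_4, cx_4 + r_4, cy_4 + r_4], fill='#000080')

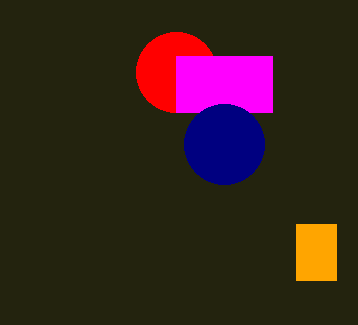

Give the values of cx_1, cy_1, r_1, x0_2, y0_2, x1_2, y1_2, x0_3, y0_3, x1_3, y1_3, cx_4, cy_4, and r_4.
cx_1 = 176; cy_1 = 72; r_1 = 40; x0_2 = 296; y0_2 = 224; x1_2 = 336; y1_2 = 280; x0_3 = 176; y0_3 = 56; x1_3 = 272; y1_3 = 112; cx_4 = 224; cy_4 = 144; r_4 = 40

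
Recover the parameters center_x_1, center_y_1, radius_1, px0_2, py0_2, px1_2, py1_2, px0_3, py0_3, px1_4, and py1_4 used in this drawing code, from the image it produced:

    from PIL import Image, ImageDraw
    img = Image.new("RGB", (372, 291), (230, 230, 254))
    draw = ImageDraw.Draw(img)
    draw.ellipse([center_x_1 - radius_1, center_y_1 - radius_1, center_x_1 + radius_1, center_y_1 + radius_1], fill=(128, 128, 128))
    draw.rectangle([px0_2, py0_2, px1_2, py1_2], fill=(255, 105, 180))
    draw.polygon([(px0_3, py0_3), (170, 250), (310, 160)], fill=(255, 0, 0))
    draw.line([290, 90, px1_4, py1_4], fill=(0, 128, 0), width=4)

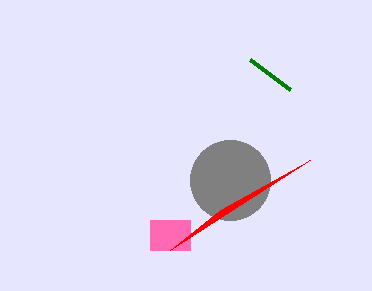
center_x_1 = 230, center_y_1 = 180, radius_1 = 40, px0_2 = 150, py0_2 = 220, px1_2 = 190, py1_2 = 250, px0_3 = 220, py0_3 = 210, px1_4 = 250, py1_4 = 60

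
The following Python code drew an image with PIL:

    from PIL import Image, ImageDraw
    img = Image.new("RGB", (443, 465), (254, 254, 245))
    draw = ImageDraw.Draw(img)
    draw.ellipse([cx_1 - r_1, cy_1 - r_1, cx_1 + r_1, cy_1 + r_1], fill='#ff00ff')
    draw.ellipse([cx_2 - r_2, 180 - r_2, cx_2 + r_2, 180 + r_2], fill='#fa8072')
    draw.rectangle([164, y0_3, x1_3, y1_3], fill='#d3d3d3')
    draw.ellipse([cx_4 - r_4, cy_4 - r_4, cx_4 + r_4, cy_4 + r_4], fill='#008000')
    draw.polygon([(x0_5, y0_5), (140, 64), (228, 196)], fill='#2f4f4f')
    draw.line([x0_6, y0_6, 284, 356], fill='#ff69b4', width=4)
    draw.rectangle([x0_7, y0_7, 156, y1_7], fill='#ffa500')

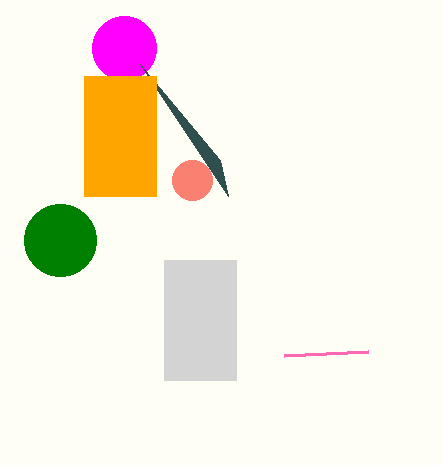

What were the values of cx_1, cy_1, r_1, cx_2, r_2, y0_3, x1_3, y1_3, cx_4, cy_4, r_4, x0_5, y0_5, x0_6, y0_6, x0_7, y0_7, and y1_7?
cx_1 = 124; cy_1 = 48; r_1 = 32; cx_2 = 192; r_2 = 20; y0_3 = 260; x1_3 = 236; y1_3 = 380; cx_4 = 60; cy_4 = 240; r_4 = 36; x0_5 = 220; y0_5 = 160; x0_6 = 368; y0_6 = 352; x0_7 = 84; y0_7 = 76; y1_7 = 196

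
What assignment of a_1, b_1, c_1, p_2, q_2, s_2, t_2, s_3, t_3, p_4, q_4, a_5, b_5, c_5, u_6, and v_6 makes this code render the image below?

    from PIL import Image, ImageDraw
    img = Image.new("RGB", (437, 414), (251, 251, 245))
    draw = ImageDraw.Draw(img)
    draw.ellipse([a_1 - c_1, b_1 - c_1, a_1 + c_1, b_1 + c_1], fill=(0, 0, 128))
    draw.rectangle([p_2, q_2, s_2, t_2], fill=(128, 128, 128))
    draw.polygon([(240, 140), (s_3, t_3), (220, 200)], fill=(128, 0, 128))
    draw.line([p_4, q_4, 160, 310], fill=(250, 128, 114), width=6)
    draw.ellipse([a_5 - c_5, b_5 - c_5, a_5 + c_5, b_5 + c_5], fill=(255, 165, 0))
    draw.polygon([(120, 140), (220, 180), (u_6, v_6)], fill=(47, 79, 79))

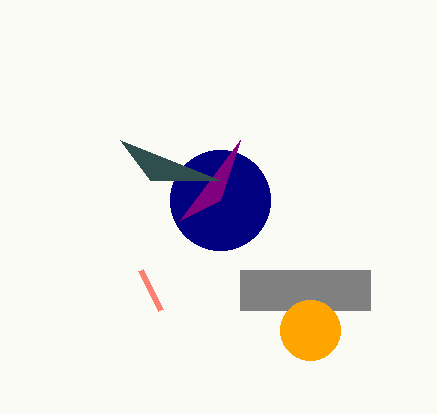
a_1 = 220; b_1 = 200; c_1 = 50; p_2 = 240; q_2 = 270; s_2 = 370; t_2 = 310; s_3 = 180; t_3 = 220; p_4 = 140; q_4 = 270; a_5 = 310; b_5 = 330; c_5 = 30; u_6 = 150; v_6 = 180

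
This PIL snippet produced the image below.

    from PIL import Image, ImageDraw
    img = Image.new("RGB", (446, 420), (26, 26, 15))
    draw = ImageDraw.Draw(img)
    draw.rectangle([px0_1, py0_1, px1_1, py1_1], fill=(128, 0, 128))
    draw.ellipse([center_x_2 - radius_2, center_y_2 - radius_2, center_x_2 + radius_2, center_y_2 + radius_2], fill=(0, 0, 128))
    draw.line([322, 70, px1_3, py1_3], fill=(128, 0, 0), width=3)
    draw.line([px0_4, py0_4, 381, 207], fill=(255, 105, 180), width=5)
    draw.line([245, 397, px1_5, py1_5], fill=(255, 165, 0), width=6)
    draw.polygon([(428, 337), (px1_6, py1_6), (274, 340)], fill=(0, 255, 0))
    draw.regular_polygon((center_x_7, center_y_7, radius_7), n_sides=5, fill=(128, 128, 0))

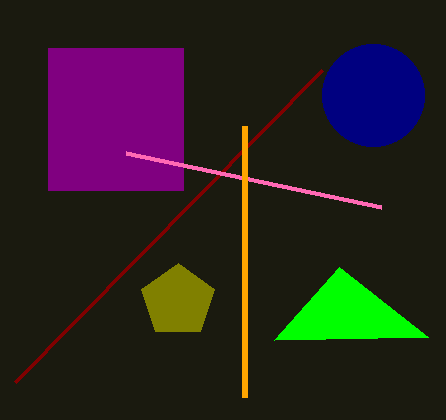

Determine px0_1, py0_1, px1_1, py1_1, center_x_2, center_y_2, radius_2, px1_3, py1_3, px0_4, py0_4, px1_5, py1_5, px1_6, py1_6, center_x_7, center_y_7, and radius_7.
px0_1 = 48
py0_1 = 48
px1_1 = 183
py1_1 = 190
center_x_2 = 373
center_y_2 = 95
radius_2 = 51
px1_3 = 15
py1_3 = 382
px0_4 = 126
py0_4 = 153
px1_5 = 245
py1_5 = 126
px1_6 = 339
py1_6 = 267
center_x_7 = 178
center_y_7 = 301
radius_7 = 38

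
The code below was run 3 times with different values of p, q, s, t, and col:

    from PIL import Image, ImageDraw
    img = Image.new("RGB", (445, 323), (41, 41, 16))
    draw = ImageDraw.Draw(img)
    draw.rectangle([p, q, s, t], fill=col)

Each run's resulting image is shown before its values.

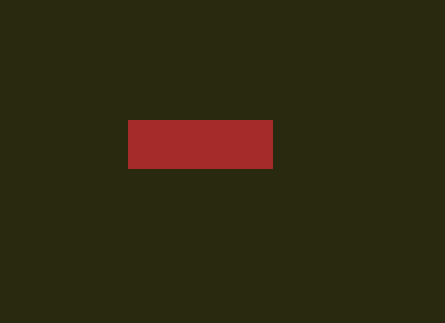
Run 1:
p = 128; q = 120; s = 272; t = 168; col = 'brown'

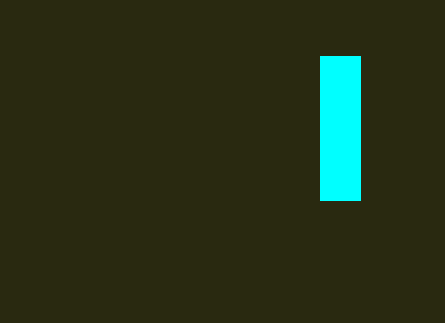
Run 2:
p = 320
q = 56
s = 360
t = 200
col = 'cyan'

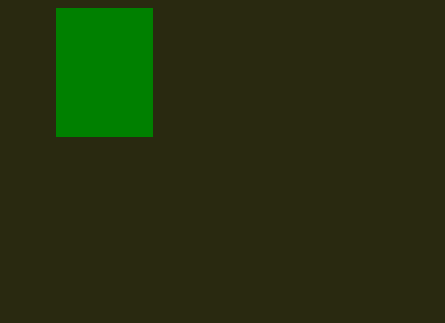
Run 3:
p = 56, q = 8, s = 152, t = 136, col = 'green'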